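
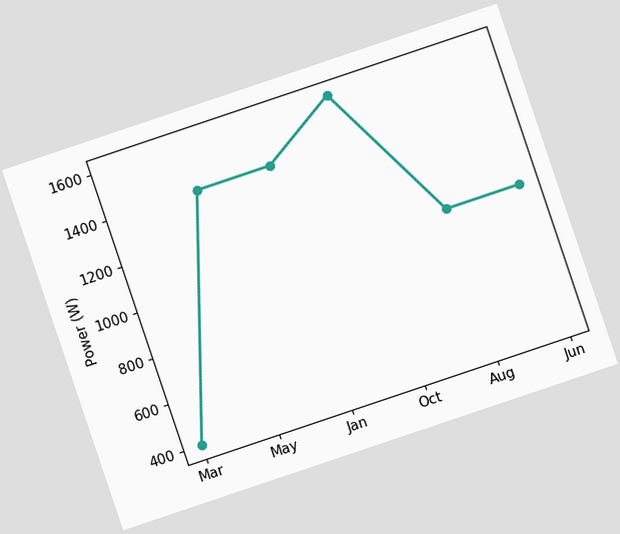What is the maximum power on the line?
1600W

The chart is tilted about 19° counter-clockwise. The highest point is at Oct, and reading across to the y-axis gives 1600W.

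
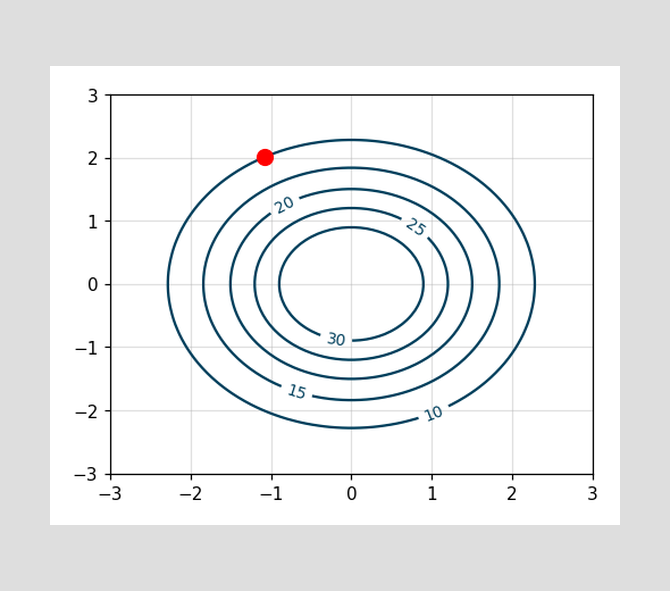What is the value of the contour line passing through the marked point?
The marked point sits on the contour labelled 10.

10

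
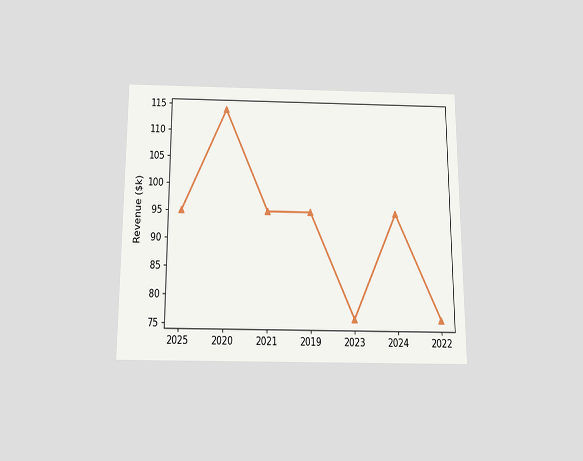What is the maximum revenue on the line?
The chart is viewed slightly from below. The highest point is at 2020, and reading across to the y-axis gives $114k.

$114k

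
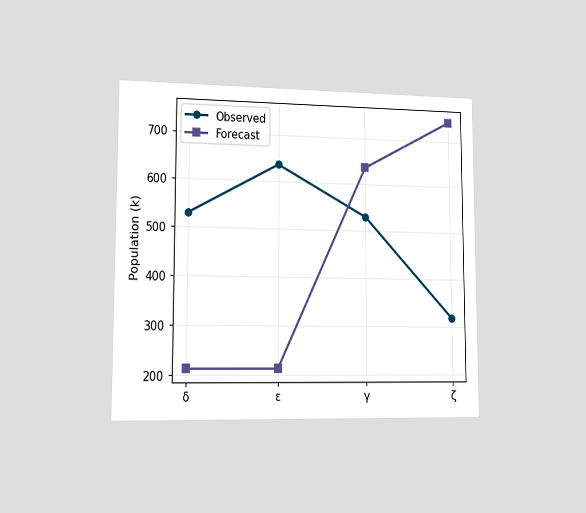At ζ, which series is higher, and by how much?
Forecast, by 424k

The chart is viewed slightly from the left. At ζ, Forecast sits above the other line by 424k.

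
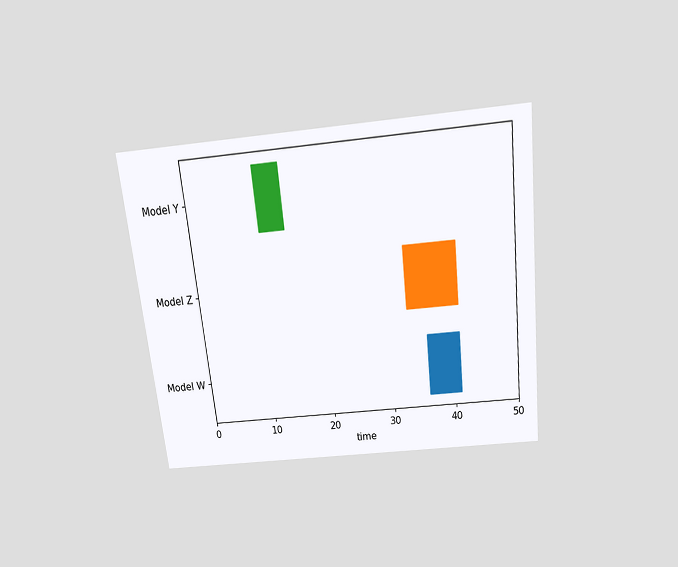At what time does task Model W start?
The chart is tilted about 6° counter-clockwise and viewed slightly from above. The Model W bar begins at t=36.

36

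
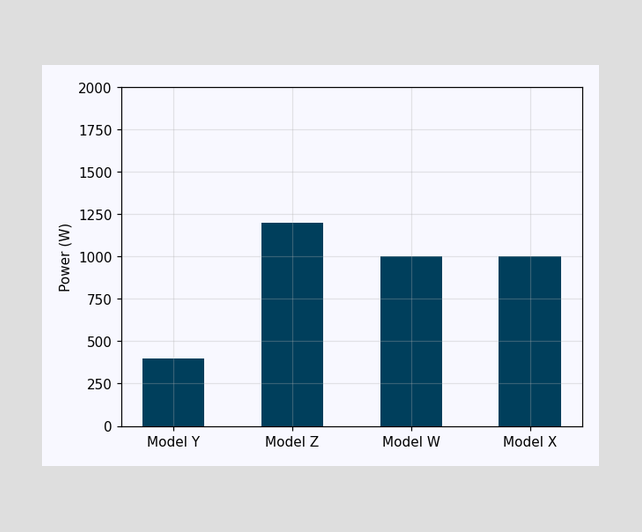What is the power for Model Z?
Reading along the chart's y-axis, the Model Z bar reaches 1200W.

1200W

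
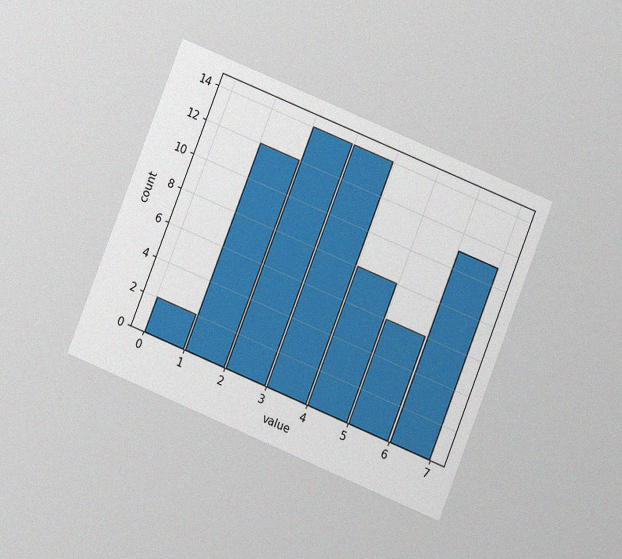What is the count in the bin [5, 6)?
6

The chart is tilted about 22° clockwise and viewed at a slight angle, with some photo noise. The [5, 6) bin has height 6.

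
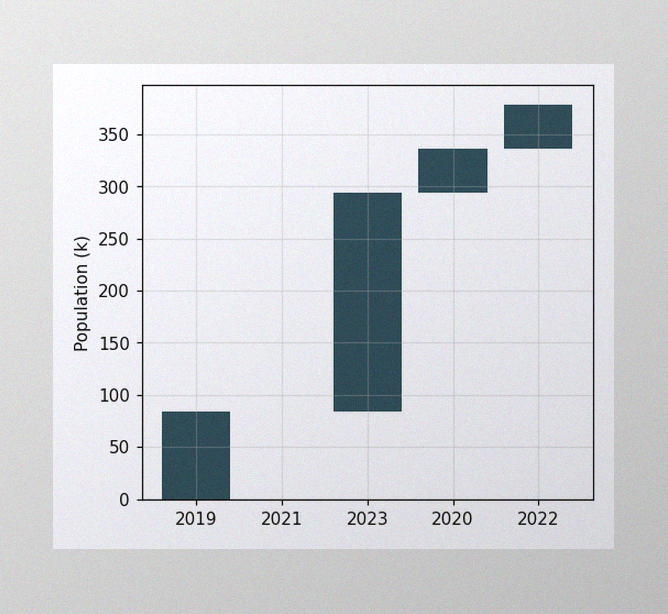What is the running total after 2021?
The image has some photo noise and uneven lighting. After 2021 the running total reaches 84k.

84k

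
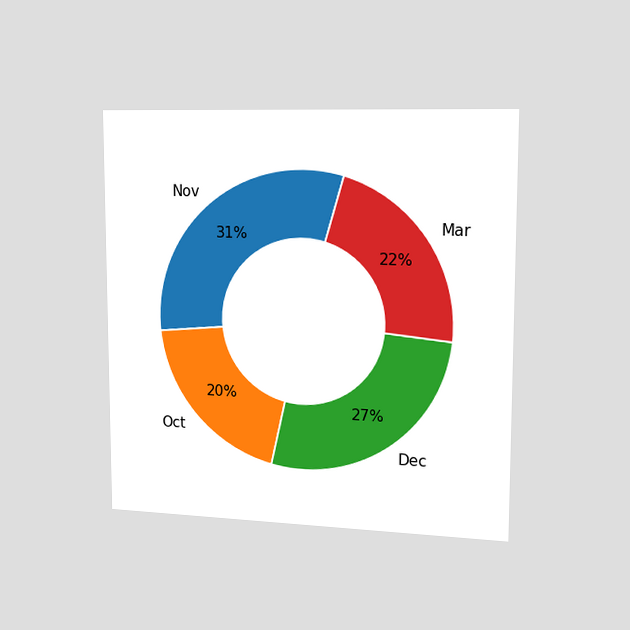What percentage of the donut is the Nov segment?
The chart is viewed slightly from the right. The Nov segment takes up 31% of the ring.

31%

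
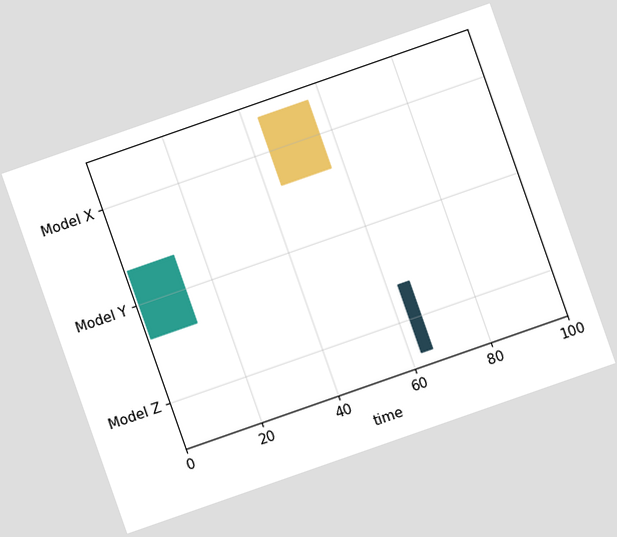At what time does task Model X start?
The chart is tilted about 19° counter-clockwise. The Model X bar begins at t=44.

44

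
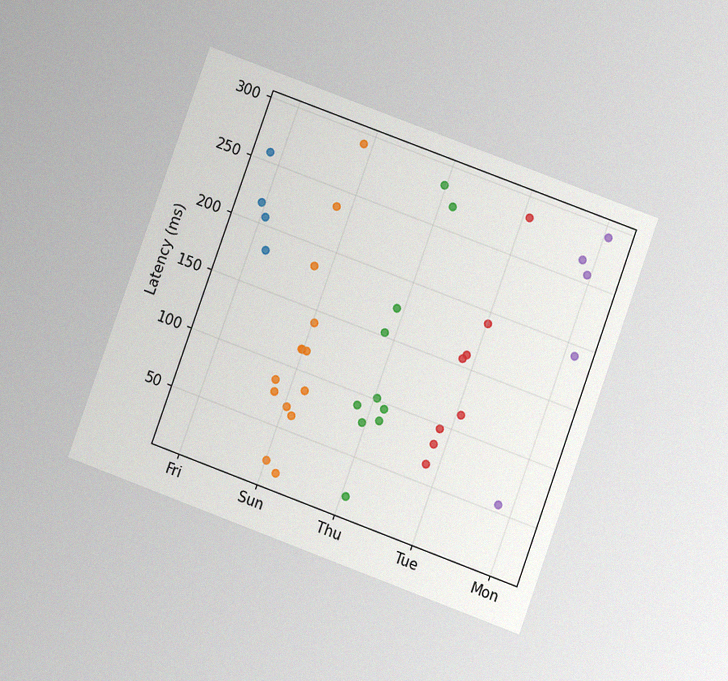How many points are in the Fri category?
4

The chart is tilted about 20° clockwise and viewed at a slight angle, with some photo noise. Counting the markers in the Fri column gives 4.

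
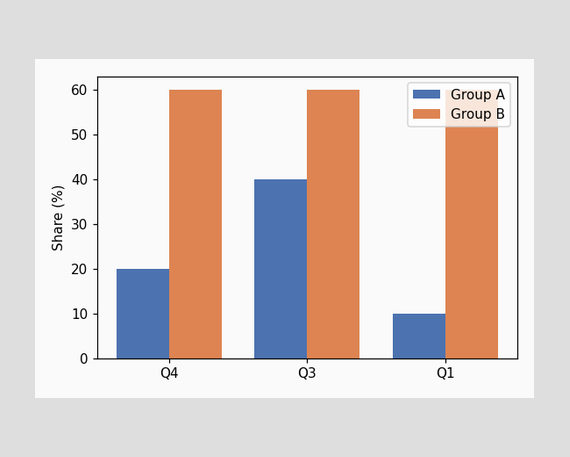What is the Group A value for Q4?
20%

The Group A bar at Q4 reaches 20% on the y-axis.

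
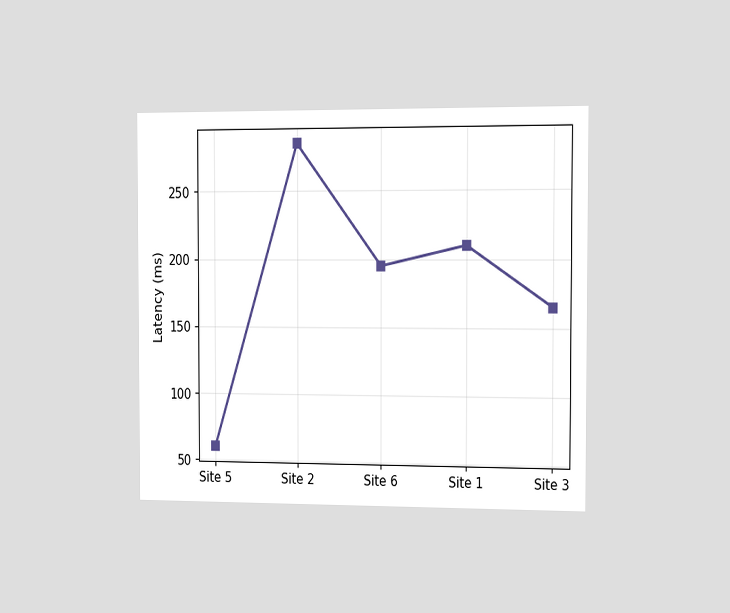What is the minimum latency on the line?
60ms

The chart is viewed slightly from the right. The lowest point is at Site 5, and reading across to the y-axis gives 60ms.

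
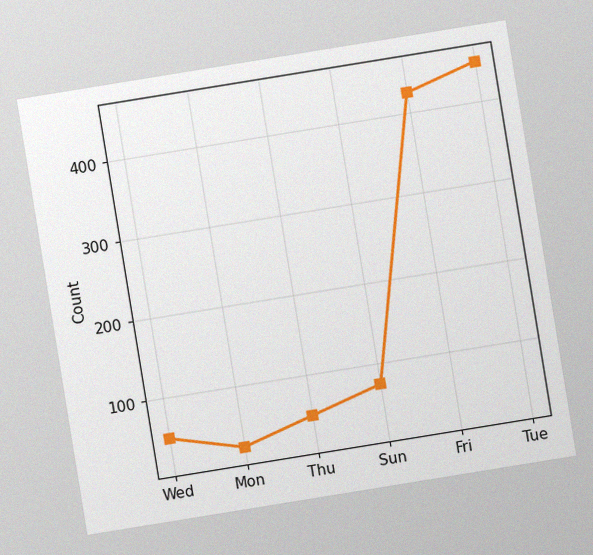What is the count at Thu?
50

The chart is tilted about 9° counter-clockwise, with some photo noise. At Thu, the line is at 50.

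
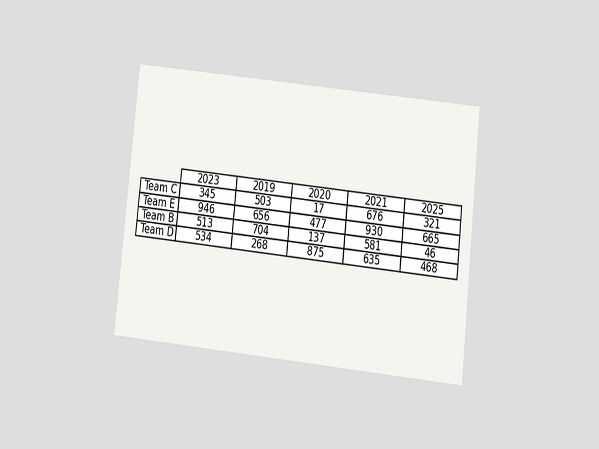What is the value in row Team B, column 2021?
The chart is tilted about 6° clockwise and viewed slightly from below. The (Team B, 2021) cell reads 581.

581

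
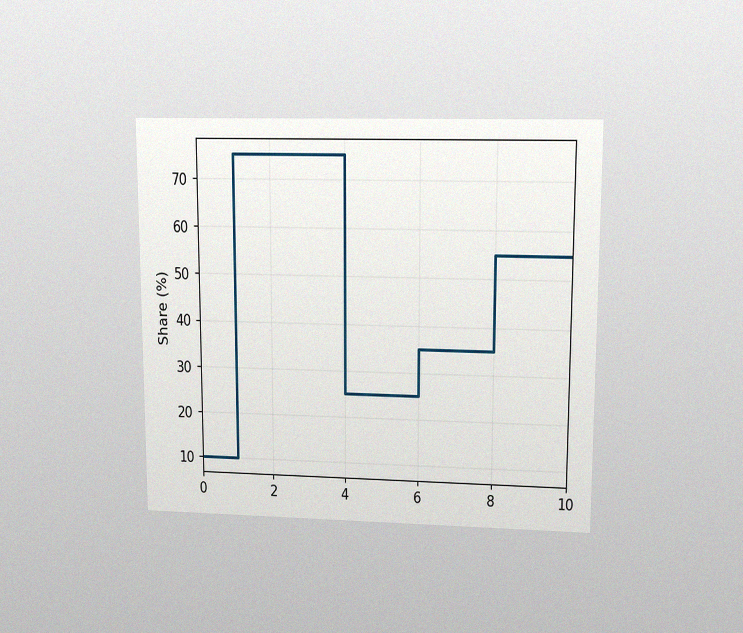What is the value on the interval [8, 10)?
55%

The chart is viewed at a slight angle, with some photo noise. On [8, 10) the step sits at 55%.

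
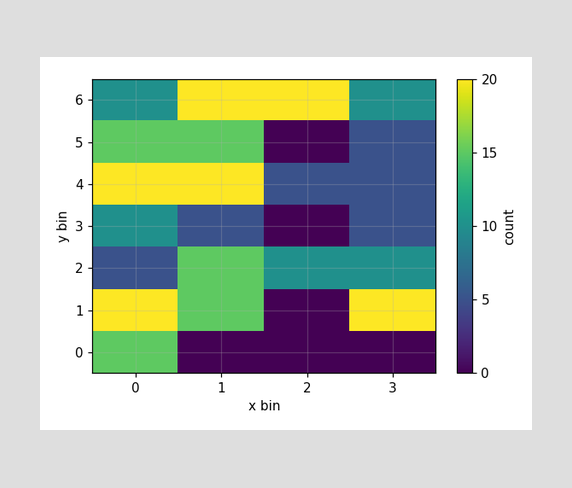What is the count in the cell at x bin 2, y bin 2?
Matching the cell (2, 2) against the colorbar gives 10.

10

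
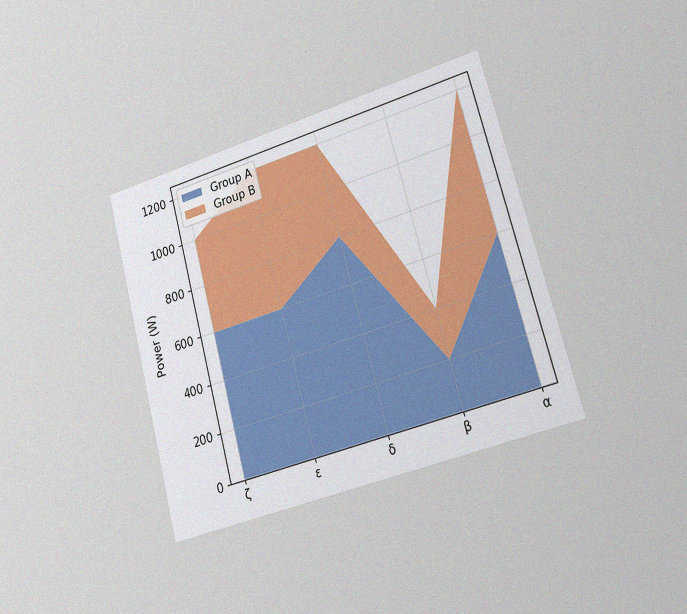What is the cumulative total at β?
400W

The chart is tilted about 15° counter-clockwise and viewed slightly from the right, with some photo noise. The stacked total at β reaches 400W.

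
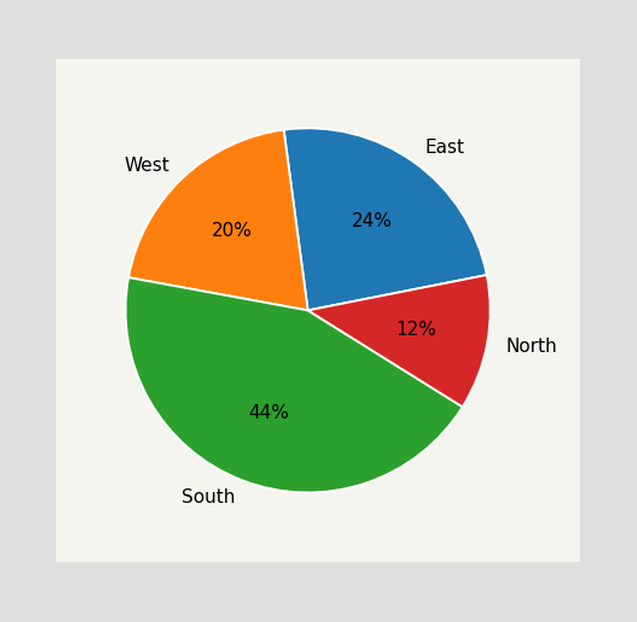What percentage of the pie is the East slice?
24%

The East slice takes up 24% of the pie.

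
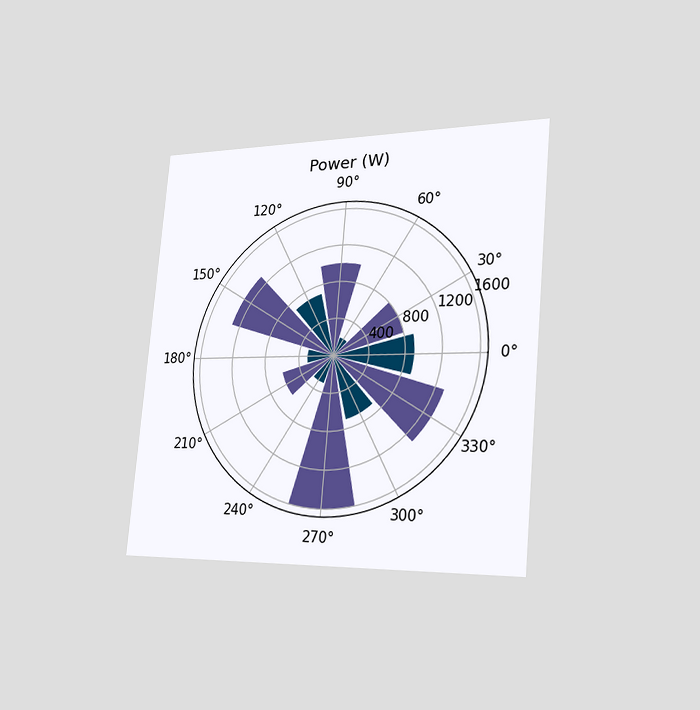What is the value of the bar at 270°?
The chart is tilted about 5° clockwise and viewed slightly from the right. The bar at 270° reaches 1600W on the radial axis.

1600W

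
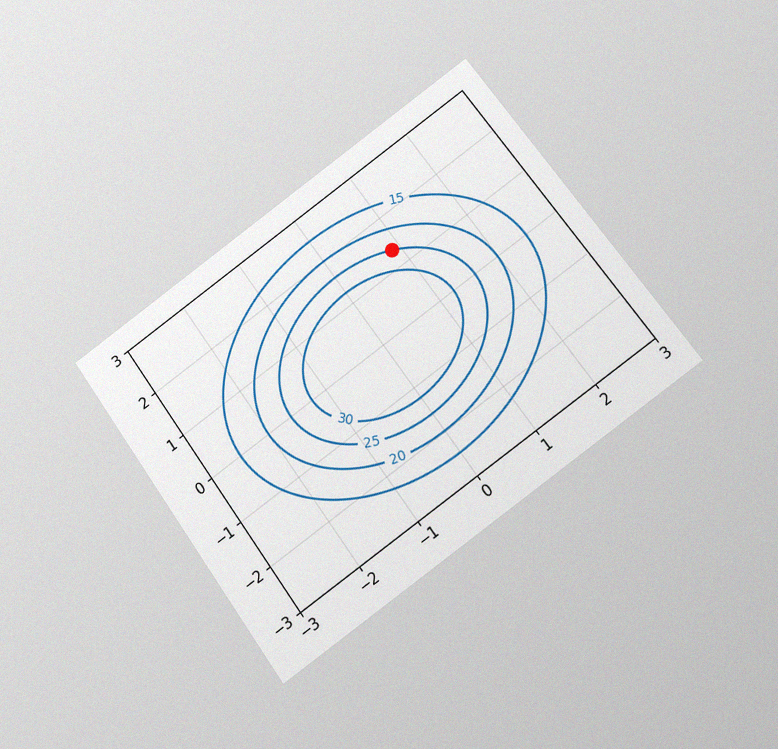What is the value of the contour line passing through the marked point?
The chart is tilted about 36° counter-clockwise and viewed at a slight angle, with some photo noise. The marked point sits on the contour labelled 25.

25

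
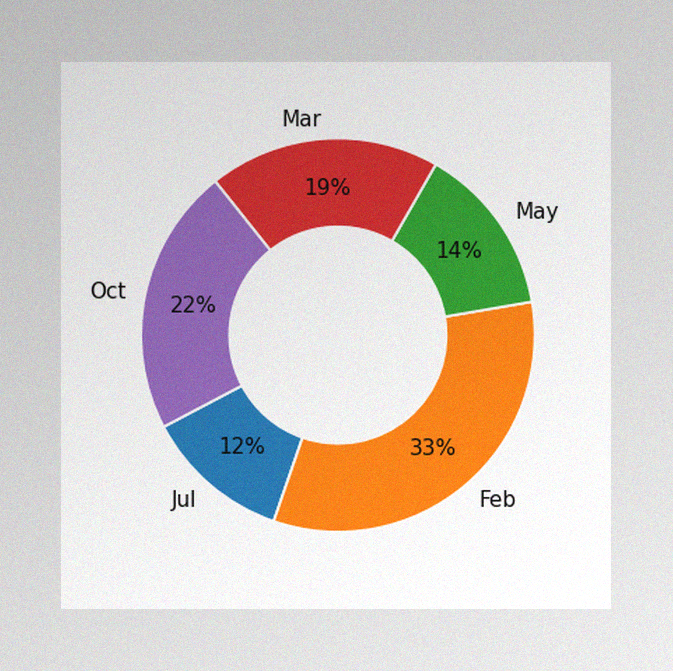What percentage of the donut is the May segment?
14%

The image has some photo noise and uneven lighting. The May segment takes up 14% of the ring.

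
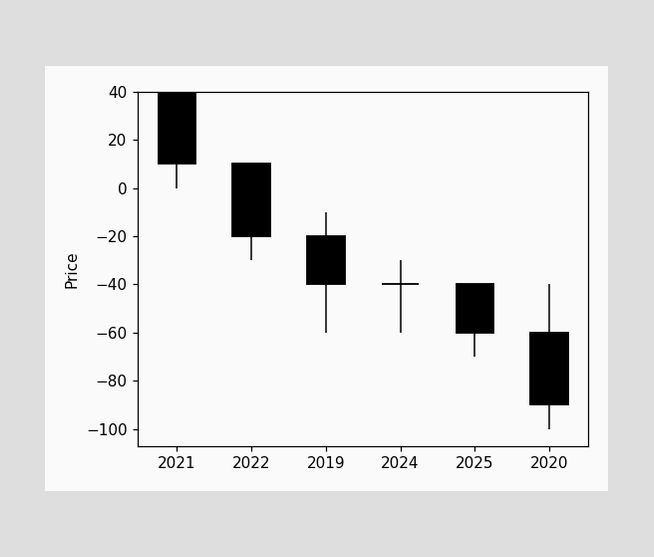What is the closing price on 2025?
The 2025 candle closes at -60.

-60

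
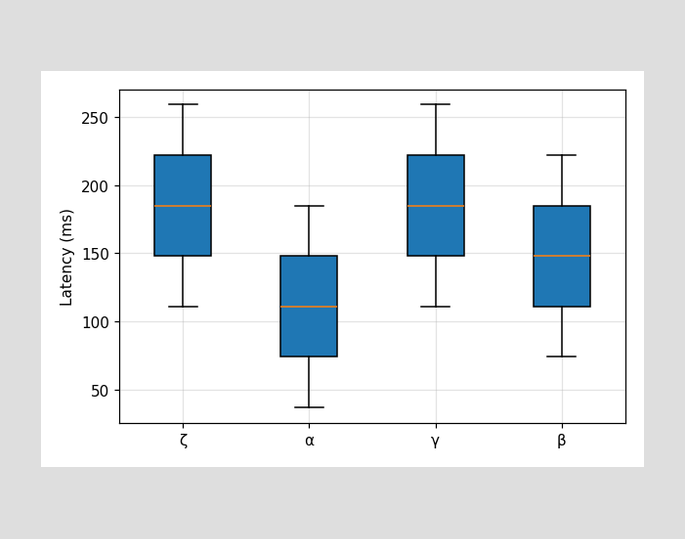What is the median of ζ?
185ms

The median line in the ζ box sits at 185ms.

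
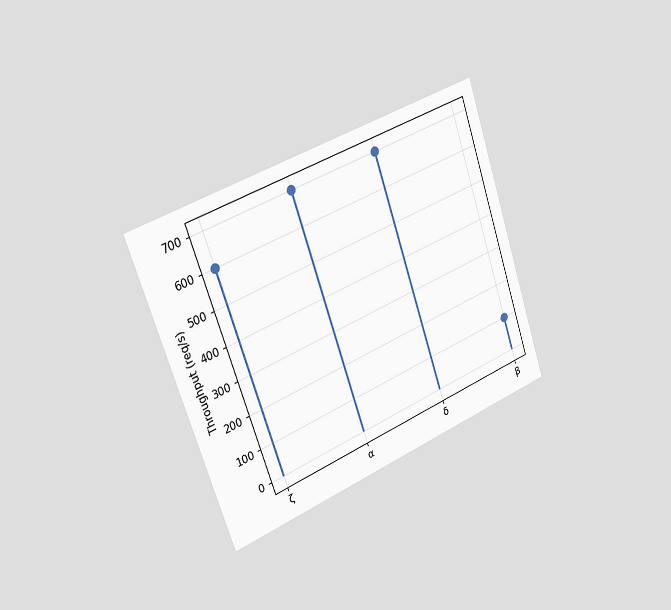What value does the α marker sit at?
700req/s

The chart is tilted about 19° counter-clockwise and viewed slightly from the left. The α marker sits at 700req/s.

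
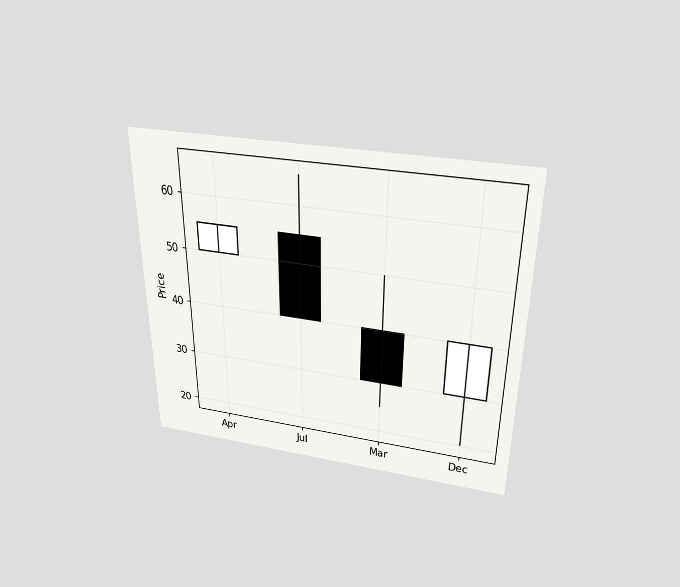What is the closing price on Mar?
The chart is viewed slightly from above. The Mar candle closes at 30.

30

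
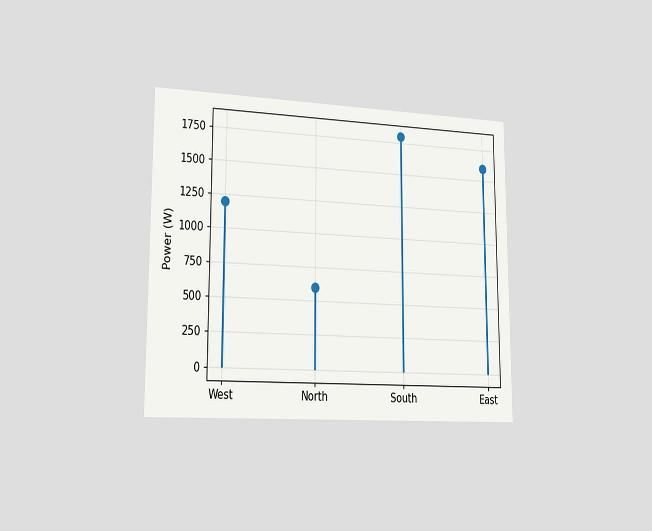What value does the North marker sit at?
The chart is viewed slightly from the left. The North marker sits at 600W.

600W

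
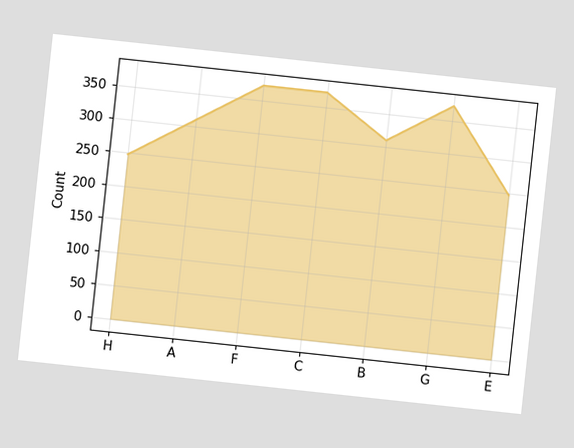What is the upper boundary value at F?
372

The chart is tilted about 6° clockwise. At F the upper boundary is at 372.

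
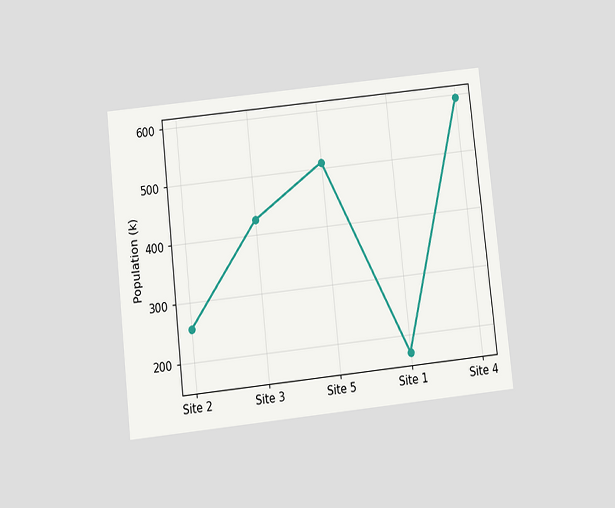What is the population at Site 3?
425k

The chart is tilted about 6° counter-clockwise and viewed slightly from below. At Site 3, the line is at 425k.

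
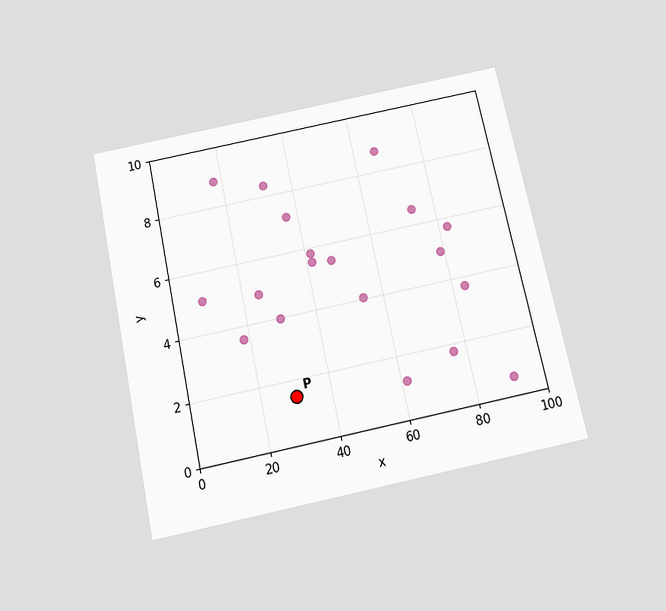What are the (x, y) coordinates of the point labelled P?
The chart is tilted about 12° counter-clockwise and viewed slightly from below. Following the gridlines from P to each axis, P sits at (30, 1.5).

(30, 1.5)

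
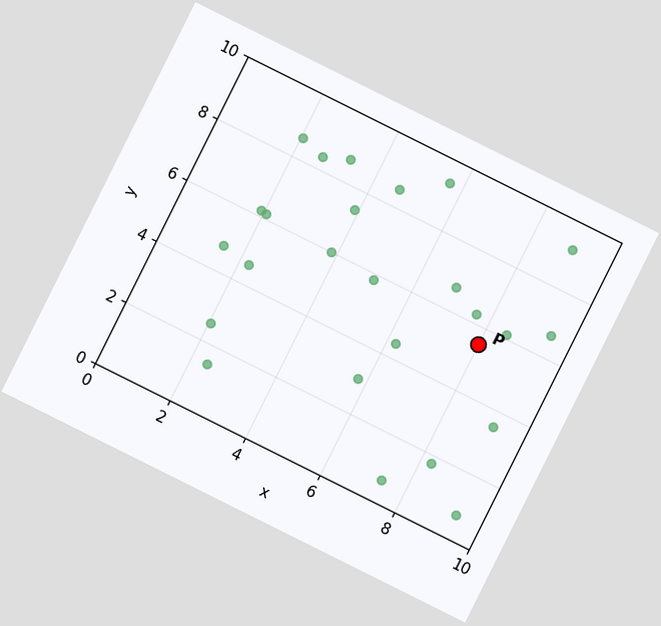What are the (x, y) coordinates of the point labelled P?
The chart is tilted about 26° clockwise. Following the gridlines from P to each axis, P sits at (8, 5.5).

(8, 5.5)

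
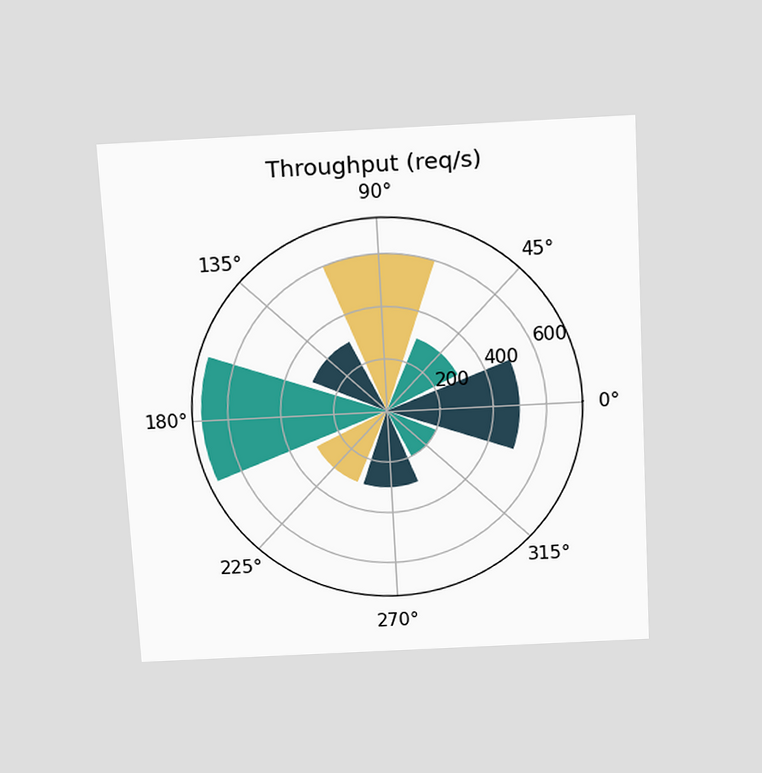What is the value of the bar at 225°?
300req/s

The chart is tilted about 3° counter-clockwise and viewed slightly from above. The bar at 225° reaches 300req/s on the radial axis.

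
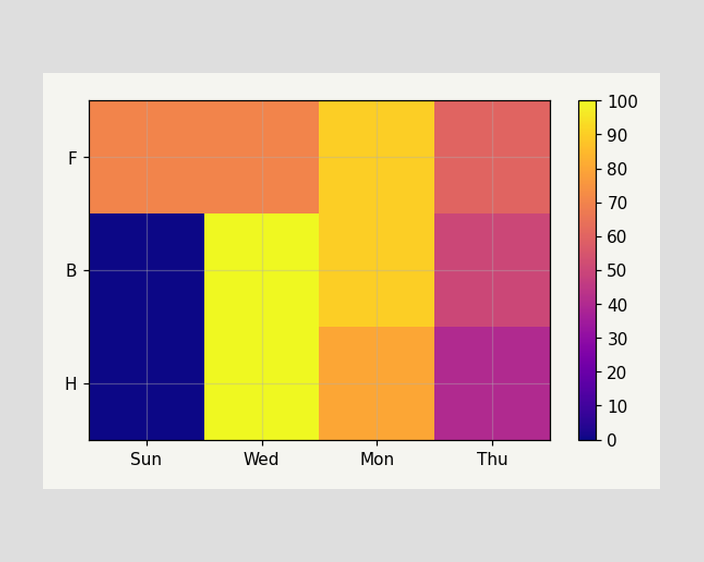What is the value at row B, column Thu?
50

Matching cell (B, Thu) against the colorbar gives 50.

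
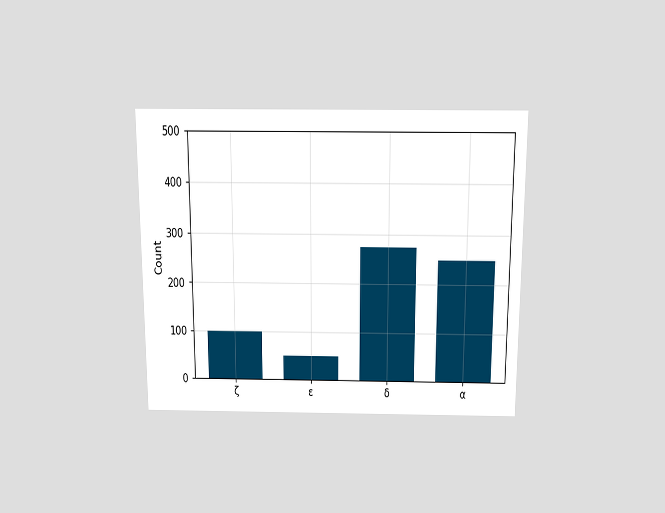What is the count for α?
250

The chart is viewed slightly from above. Reading along the chart's y-axis, the α bar reaches 250.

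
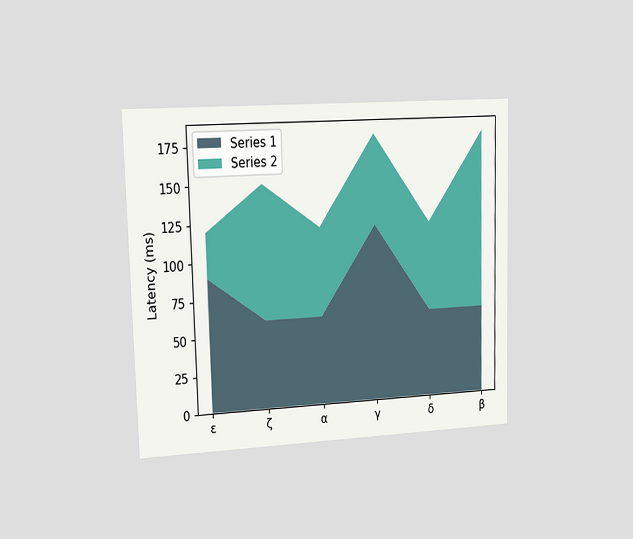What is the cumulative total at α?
120ms

The chart is viewed slightly from the left. The stacked total at α reaches 120ms.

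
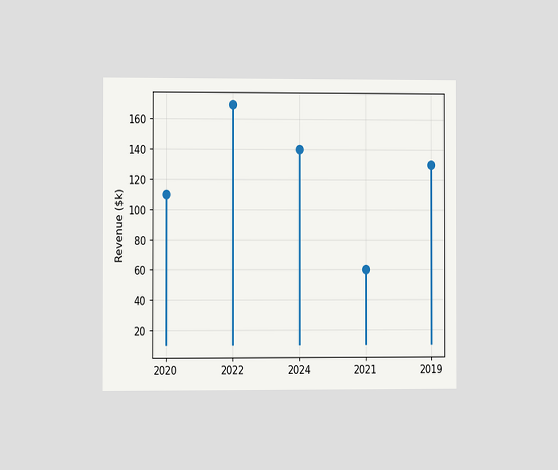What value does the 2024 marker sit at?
$140k

The chart is viewed at a slight angle. The 2024 marker sits at $140k.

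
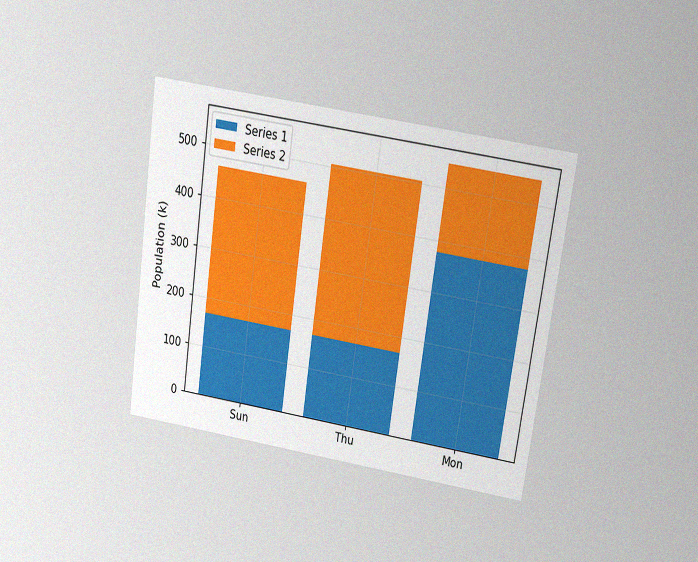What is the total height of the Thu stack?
504k

The chart is tilted about 8° clockwise and viewed at a slight angle, with some photo noise. The Thu stack's top reaches 504k on the y-axis.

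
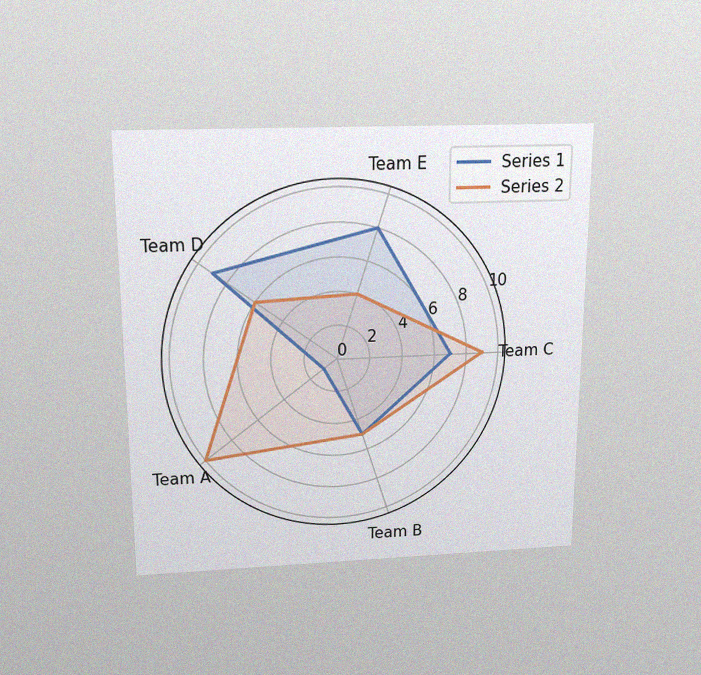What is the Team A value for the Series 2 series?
The chart is viewed slightly from above, with some photo noise. On the Team A axis, Series 2 reaches 10.

10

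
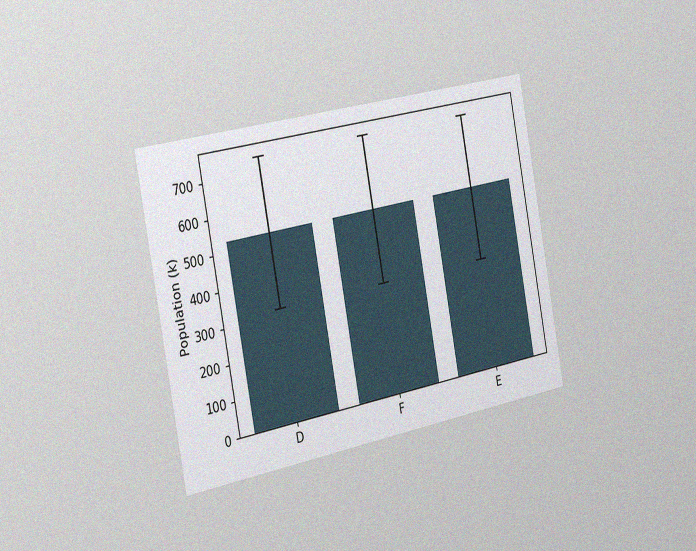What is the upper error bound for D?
The chart is tilted about 11° counter-clockwise and viewed slightly from the left, with some photo noise. The D bar's upper whisker reaches 742k.

742k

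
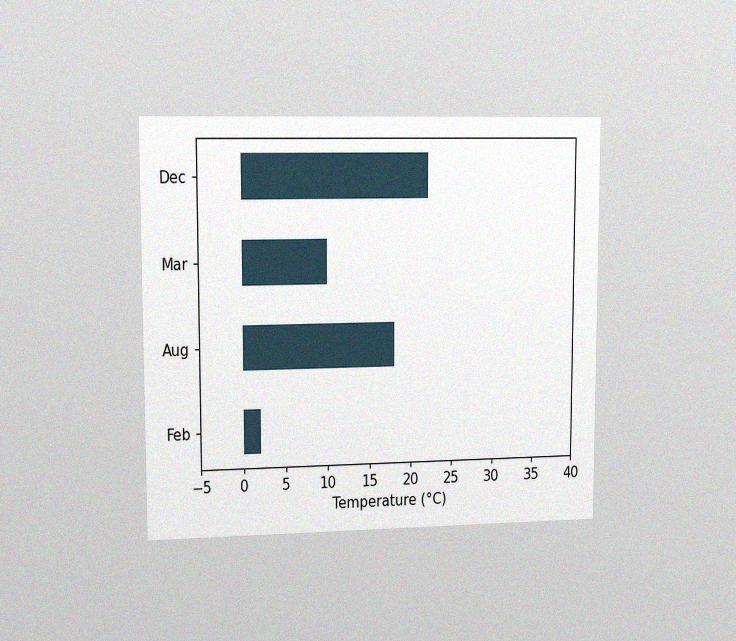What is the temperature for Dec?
22°C

The chart is viewed slightly from the left, with some photo noise. Reading along the chart's x-axis, the Dec bar reaches 22°C.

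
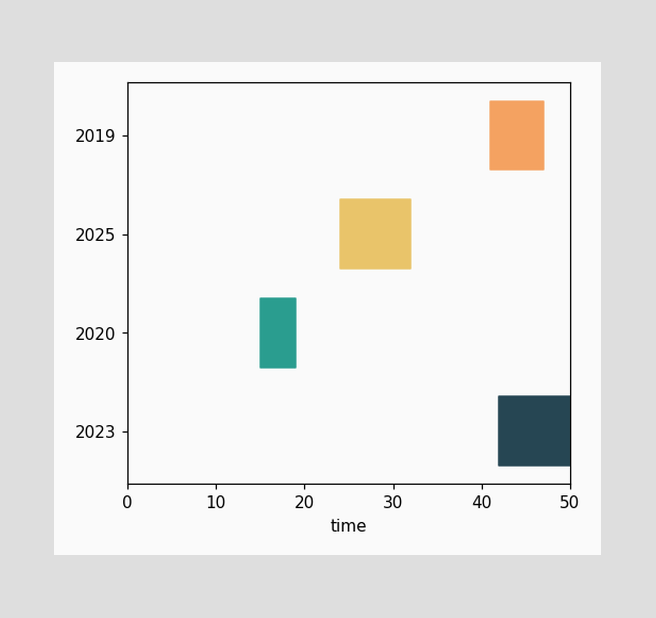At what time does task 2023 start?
42

The 2023 bar begins at t=42.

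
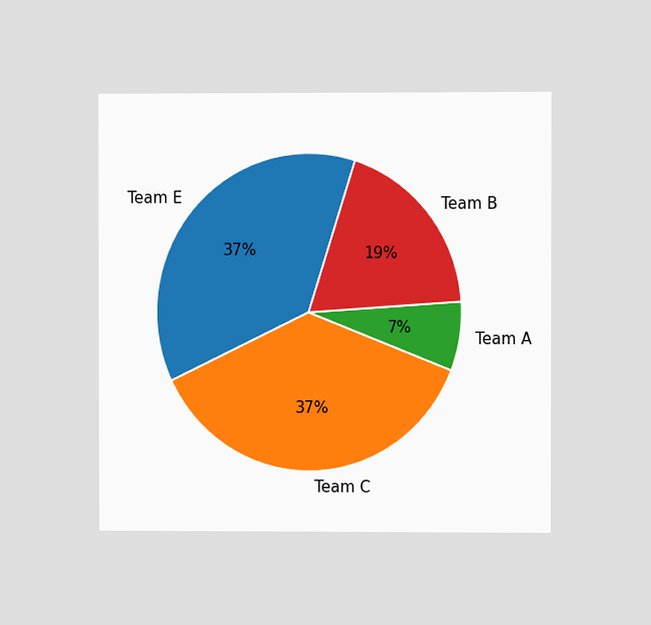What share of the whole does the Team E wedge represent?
The chart is viewed at a slight angle. The Team E slice takes up 37% of the pie.

37%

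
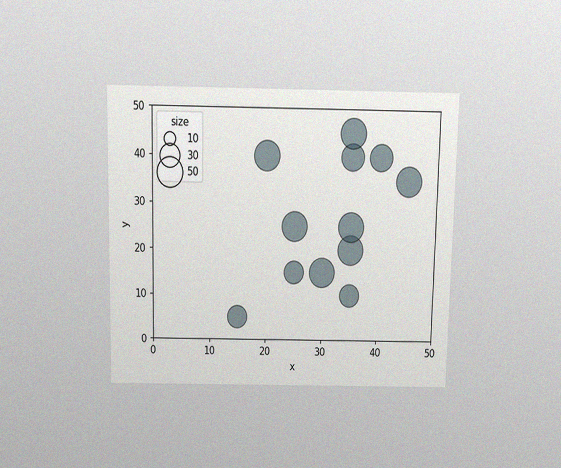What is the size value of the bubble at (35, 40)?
The chart is viewed slightly from above, with some photo noise. Matching the bubble at (35, 40) against the size legend gives 40.

40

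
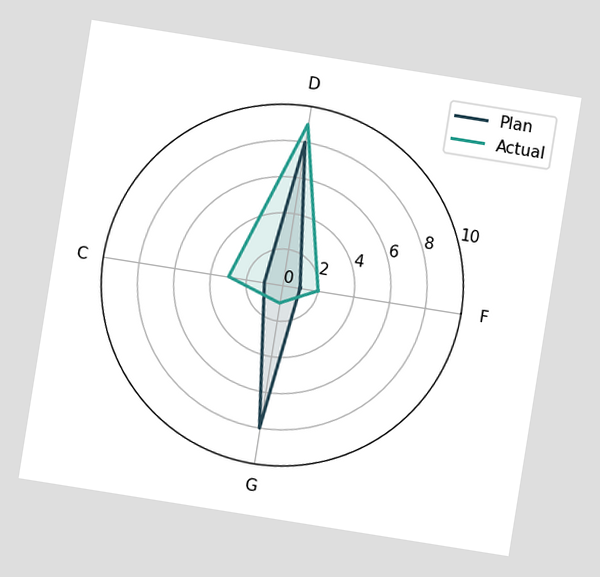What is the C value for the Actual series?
The chart is tilted about 9° clockwise. On the C axis, Actual reaches 3.

3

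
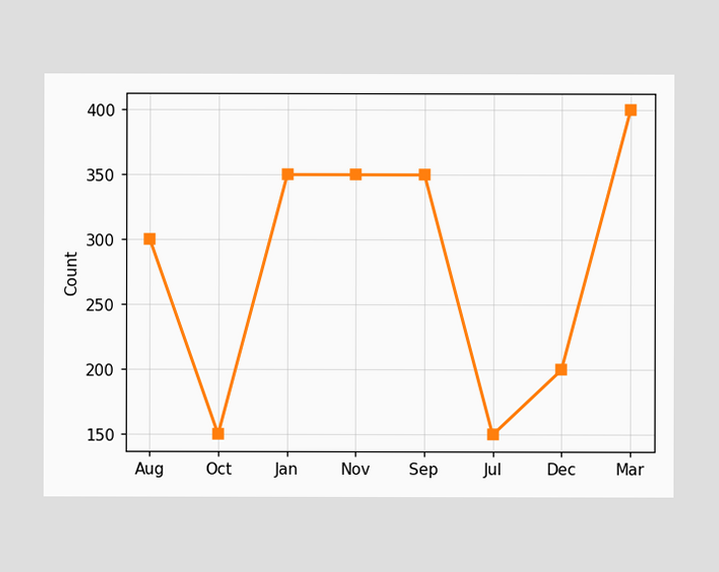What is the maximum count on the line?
400

The highest point is at Mar, and reading across to the y-axis gives 400.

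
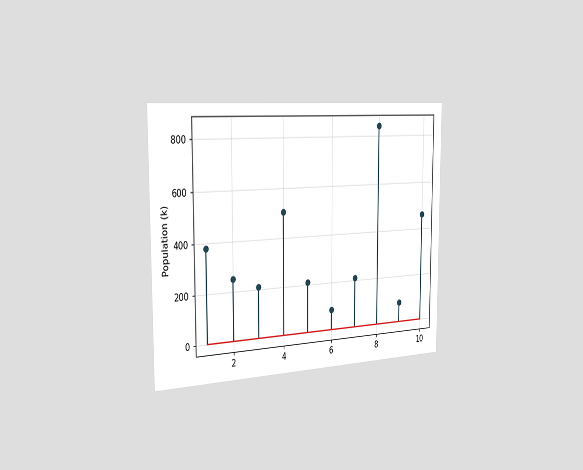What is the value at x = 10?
462k

The chart is viewed slightly from the left. The stem at x=10 reaches 462k.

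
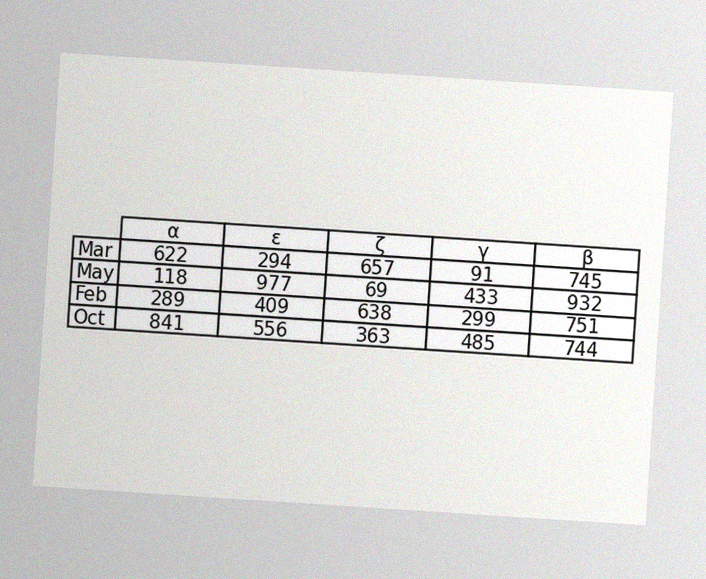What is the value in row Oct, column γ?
485

The chart is tilted about 4° clockwise, with some photo noise. The (Oct, γ) cell reads 485.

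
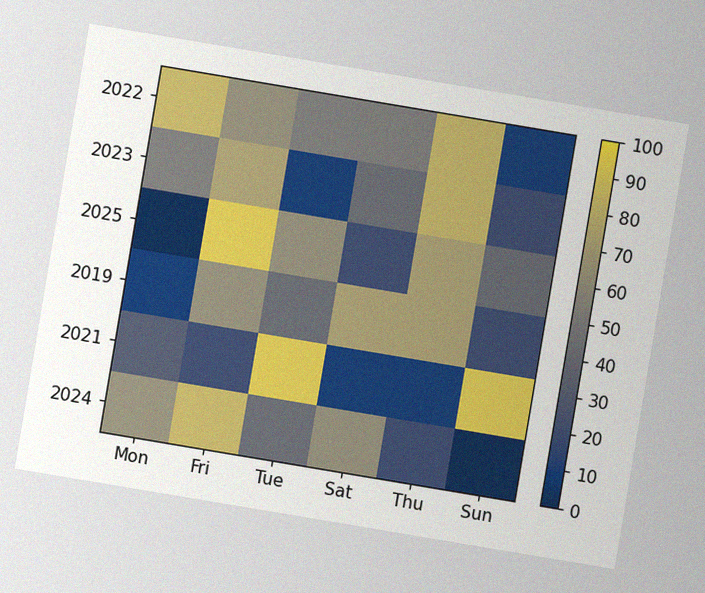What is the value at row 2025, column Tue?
60

The chart is tilted about 10° clockwise, with some photo noise. Matching cell (2025, Tue) against the colorbar gives 60.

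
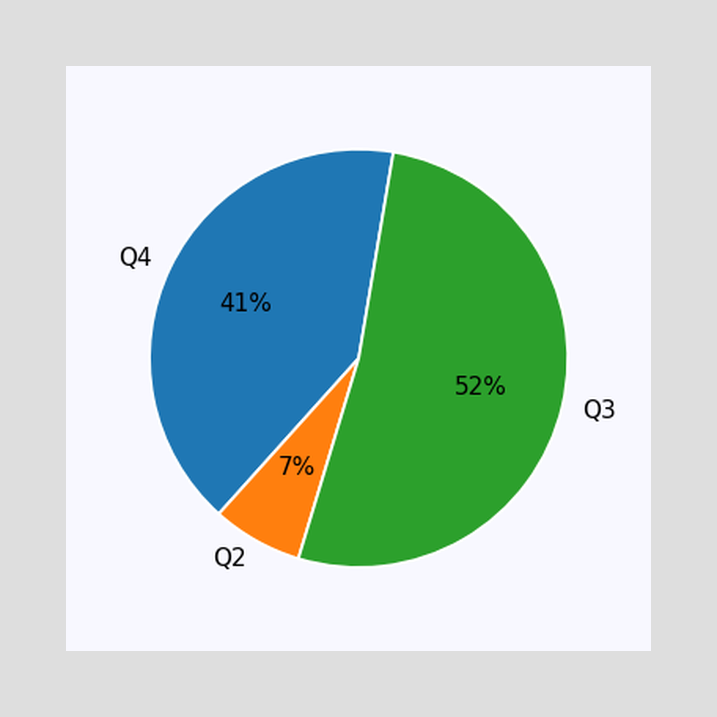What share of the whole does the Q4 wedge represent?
41%

The Q4 slice takes up 41% of the pie.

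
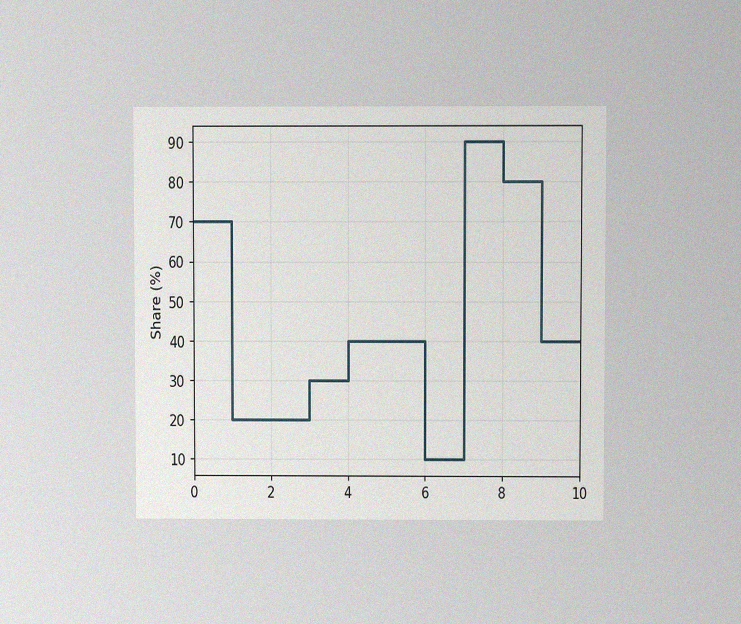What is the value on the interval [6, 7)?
The chart is viewed at a slight angle, with some photo noise. On [6, 7) the step sits at 10%.

10%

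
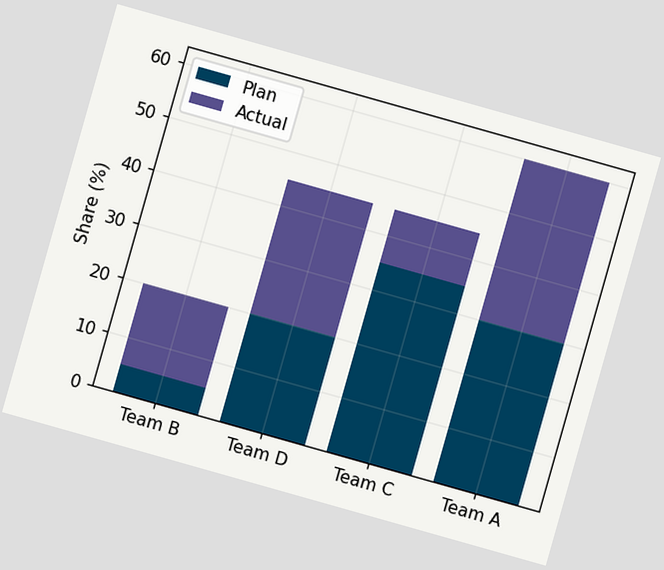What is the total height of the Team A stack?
60%

The chart is tilted about 16° clockwise. The Team A stack's top reaches 60% on the y-axis.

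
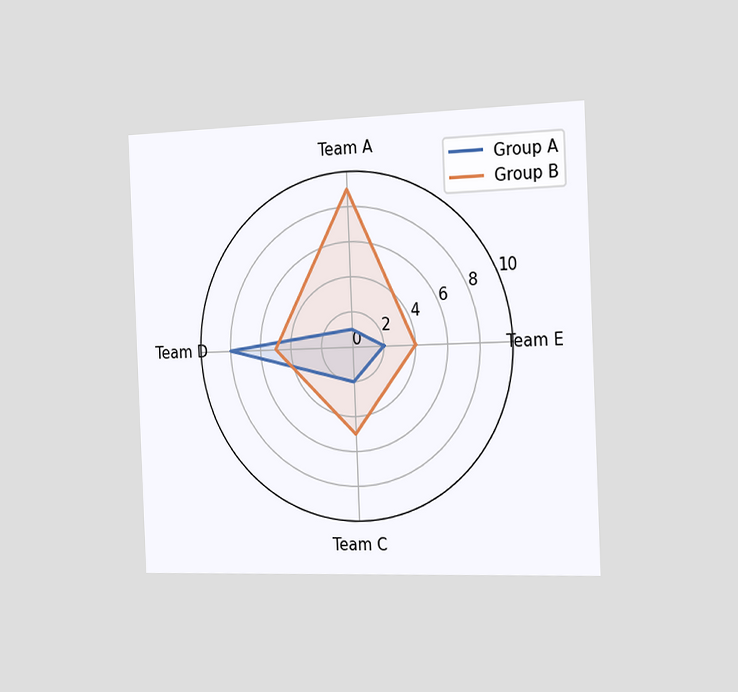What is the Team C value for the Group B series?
The chart is tilted about 2° counter-clockwise and viewed slightly from the right. On the Team C axis, Group B reaches 5.

5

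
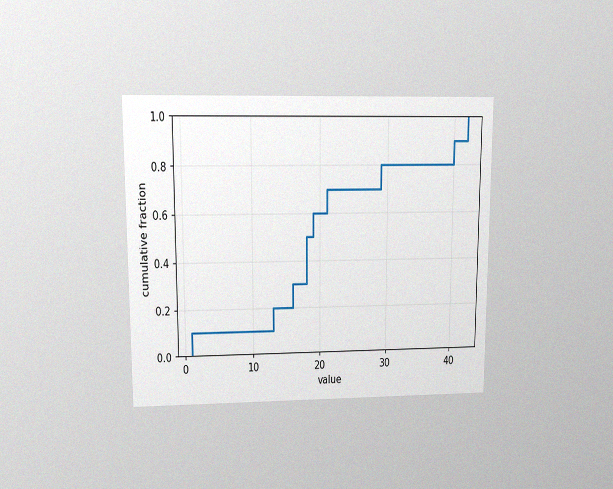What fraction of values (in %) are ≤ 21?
The chart is viewed at a slight angle, with some photo noise. At x=21 the ECDF step is at 70%.

70%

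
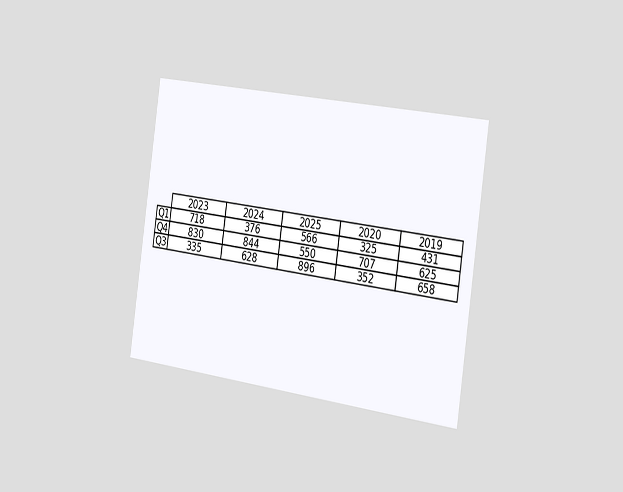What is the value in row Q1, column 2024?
The chart is tilted about 8° clockwise and viewed slightly from the right. The (Q1, 2024) cell reads 376.

376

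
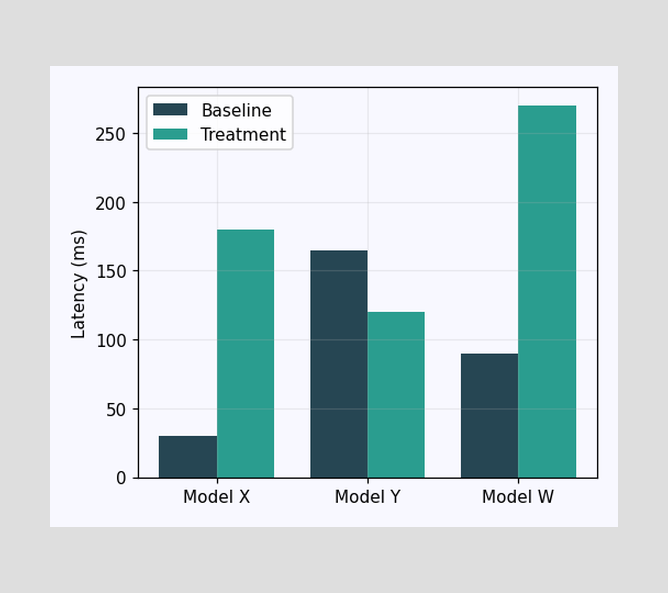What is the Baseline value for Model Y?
The Baseline bar at Model Y reaches 165ms on the y-axis.

165ms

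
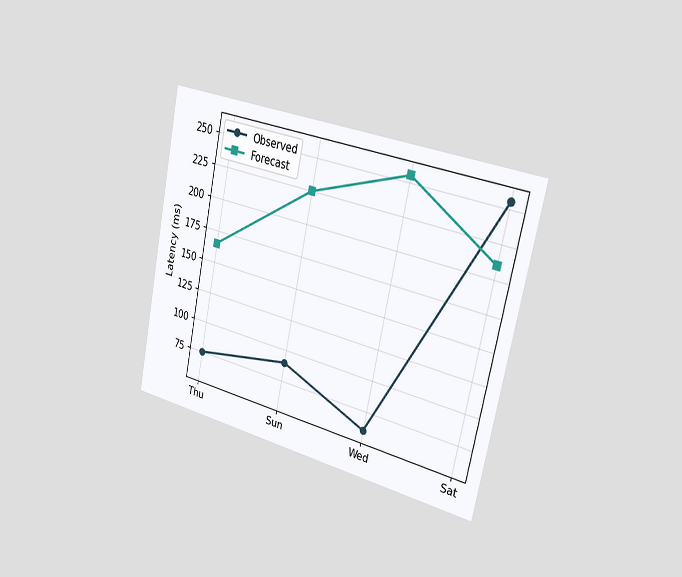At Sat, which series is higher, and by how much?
Observed, by 45ms

The chart is tilted about 12° clockwise and viewed slightly from the right. At Sat, Observed sits above the other line by 45ms.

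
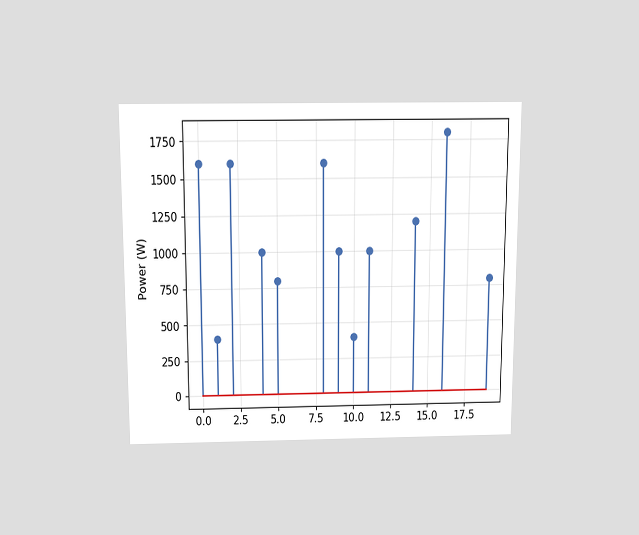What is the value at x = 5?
800W

The chart is viewed slightly from above. The stem at x=5 reaches 800W.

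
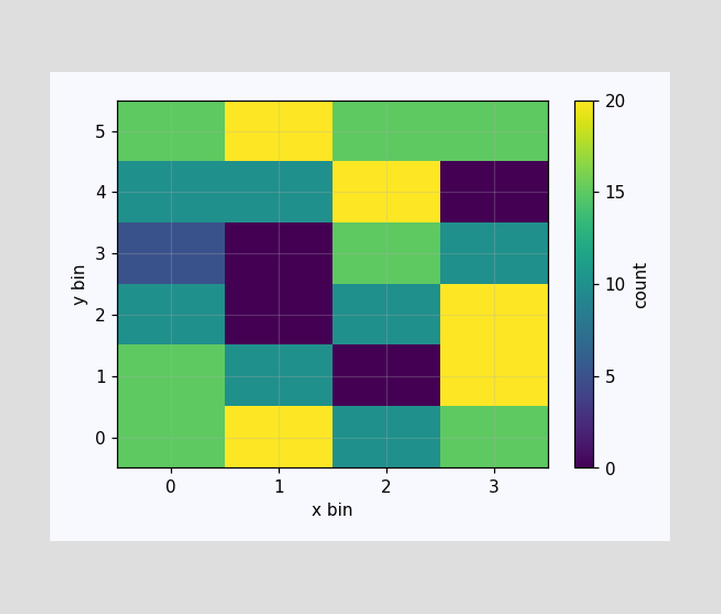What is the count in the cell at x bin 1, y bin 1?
Matching the cell (1, 1) against the colorbar gives 10.

10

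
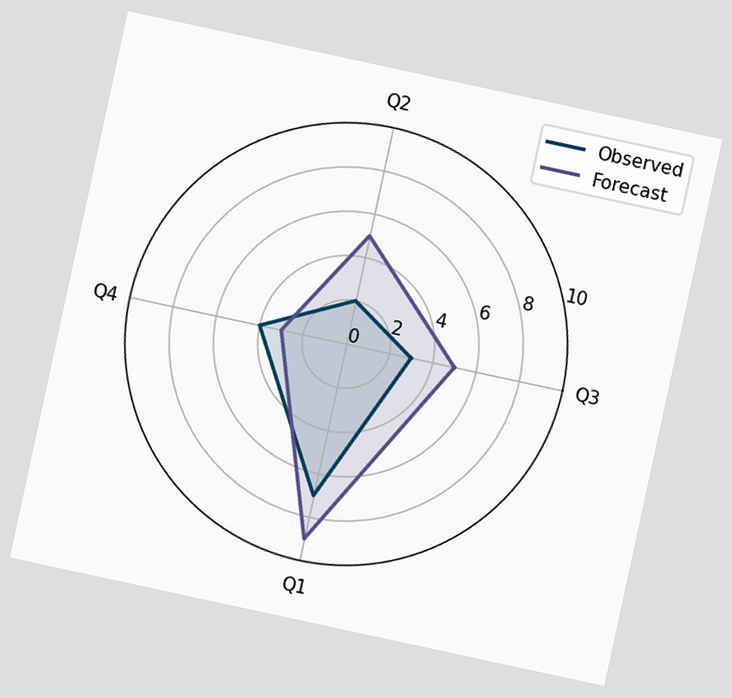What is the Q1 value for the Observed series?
7

The chart is tilted about 12° clockwise. On the Q1 axis, Observed reaches 7.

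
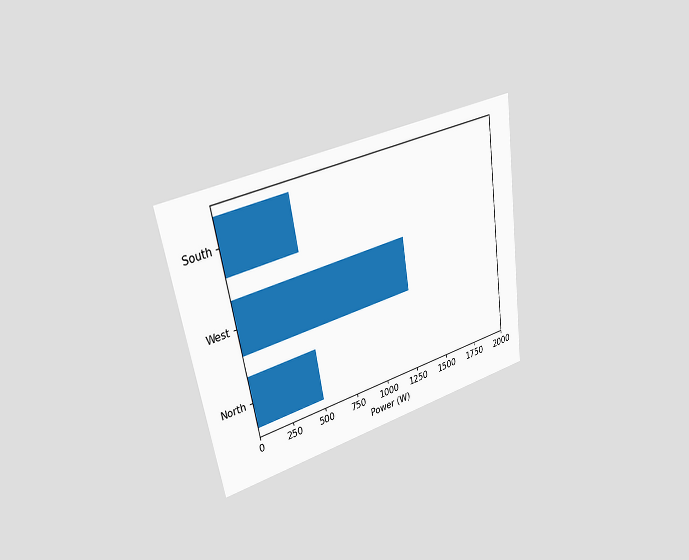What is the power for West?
The chart is tilted about 10° counter-clockwise and viewed at a slight angle. Reading along the chart's x-axis, the West bar reaches 1250W.

1250W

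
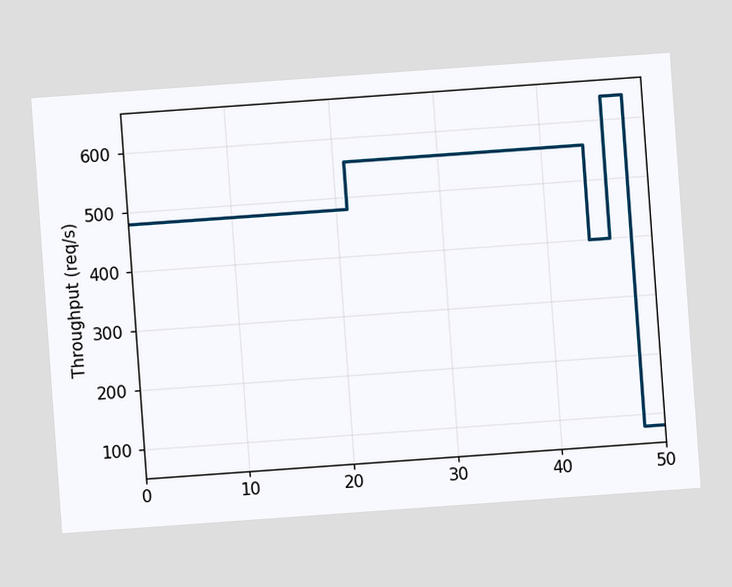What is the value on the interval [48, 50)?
80req/s

The chart is tilted about 4° counter-clockwise. On [48, 50) the step sits at 80req/s.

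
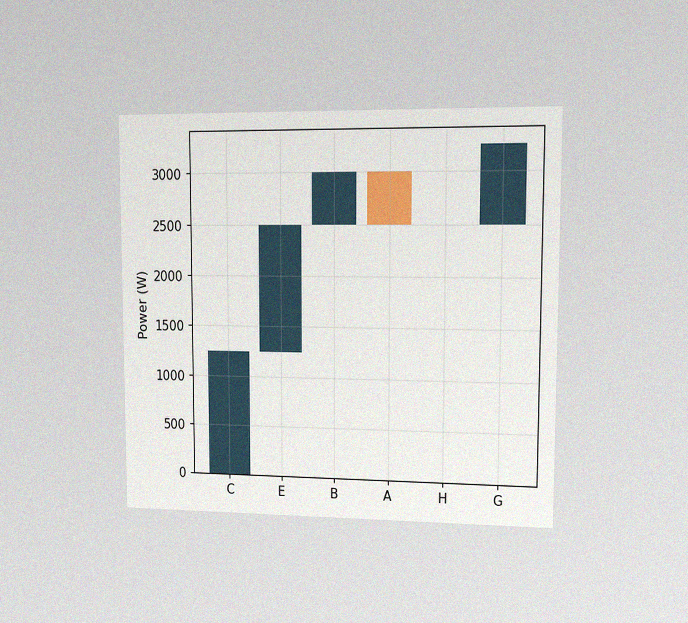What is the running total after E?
2500W

The chart is viewed slightly from the right, with some photo noise. After E the running total reaches 2500W.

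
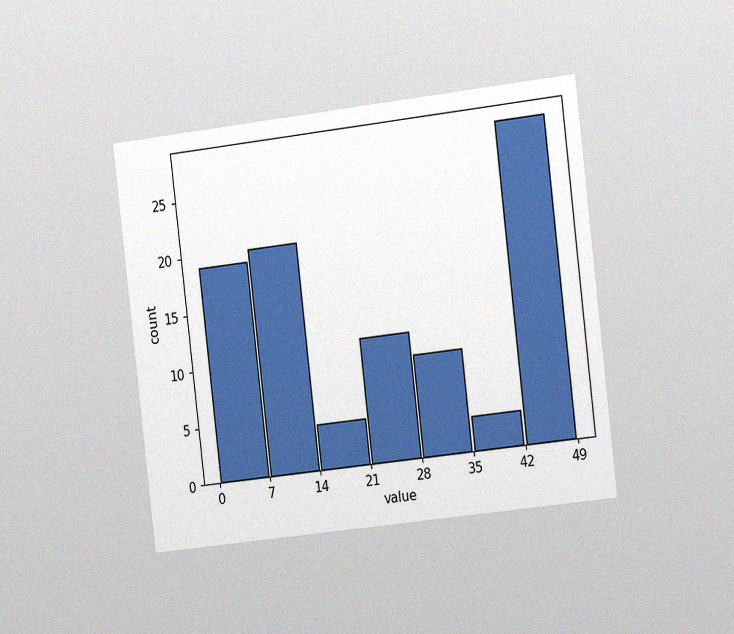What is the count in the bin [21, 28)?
The chart is tilted about 7° counter-clockwise and viewed slightly from the right, with some photo noise. The [21, 28) bin has height 11.

11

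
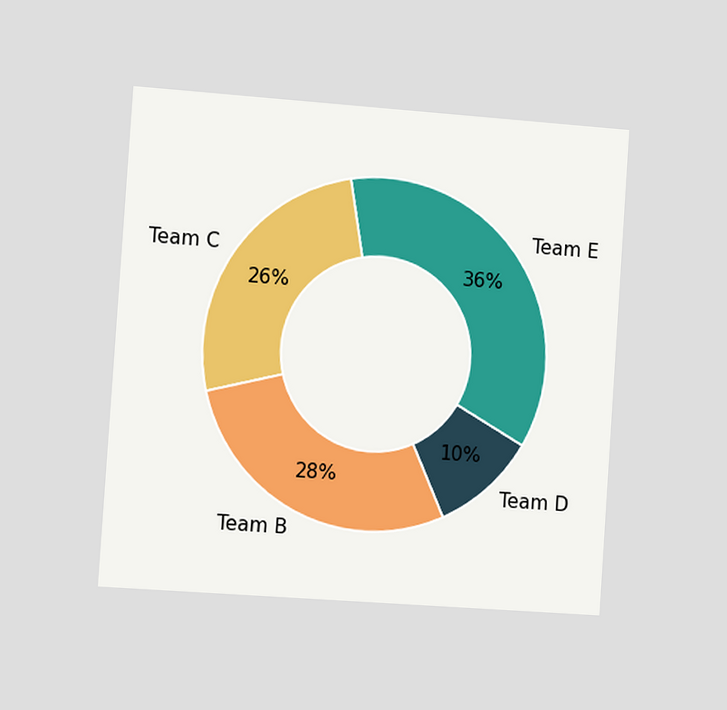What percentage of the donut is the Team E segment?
The chart is tilted about 4° clockwise and viewed slightly from the left. The Team E segment takes up 36% of the ring.

36%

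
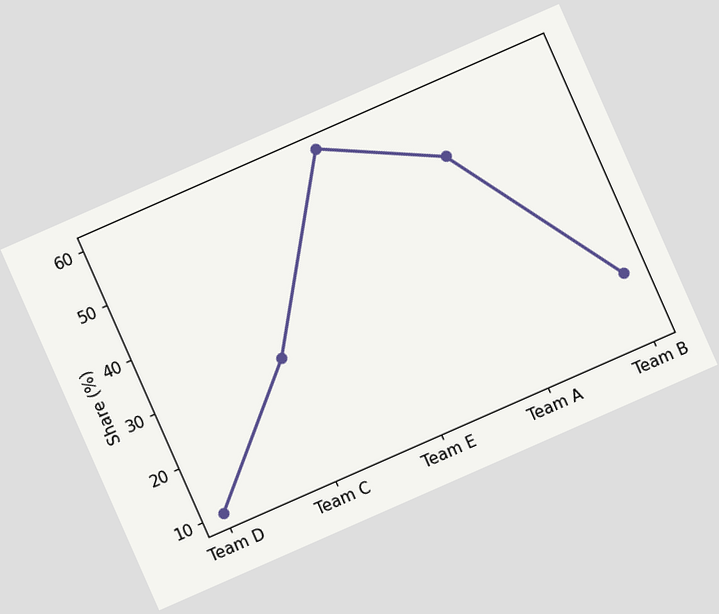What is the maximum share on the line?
60%

The chart is tilted about 24° counter-clockwise. The highest point is at Team E, and reading across to the y-axis gives 60%.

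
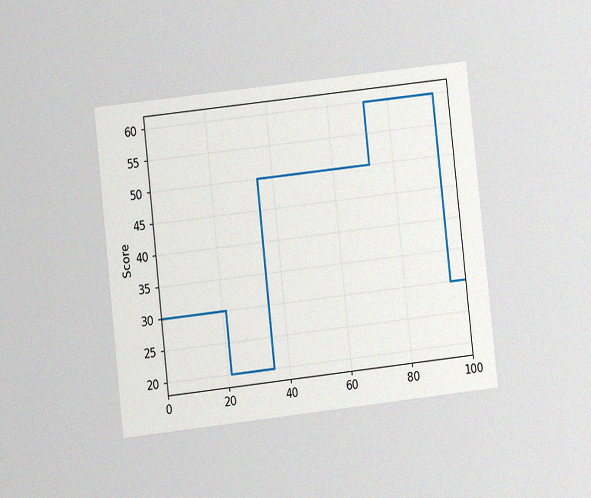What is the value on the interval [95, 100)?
30

The chart is tilted about 6° counter-clockwise and viewed at a slight angle, with some photo noise. On [95, 100) the step sits at 30.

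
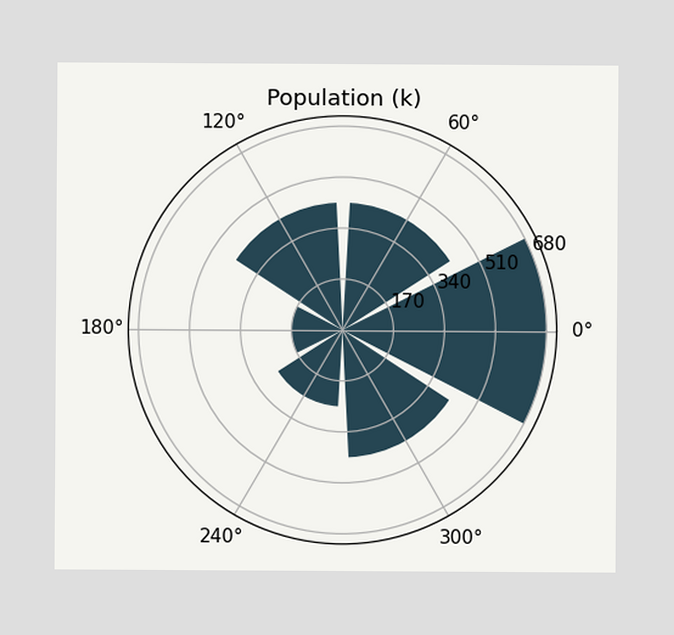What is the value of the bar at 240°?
255k

The bar at 240° reaches 255k on the radial axis.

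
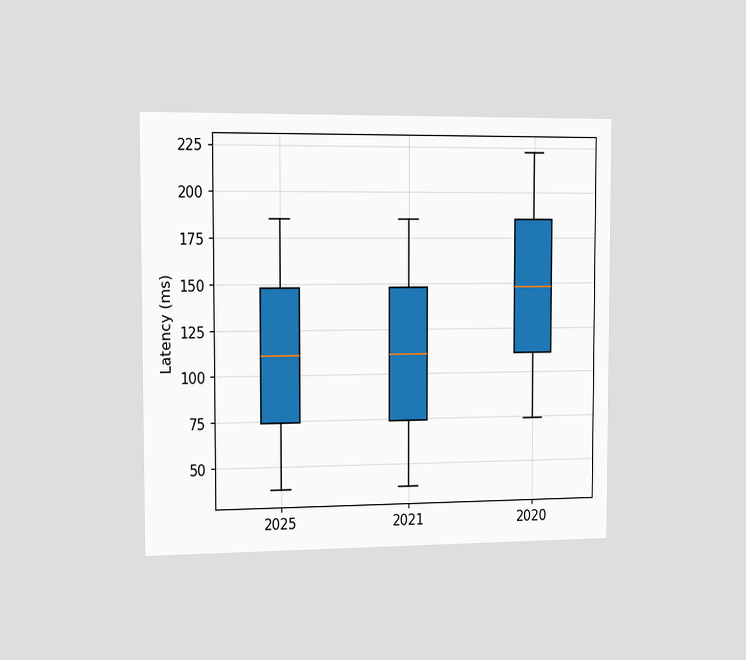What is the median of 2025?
111ms

The chart is viewed slightly from the left. The median line in the 2025 box sits at 111ms.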